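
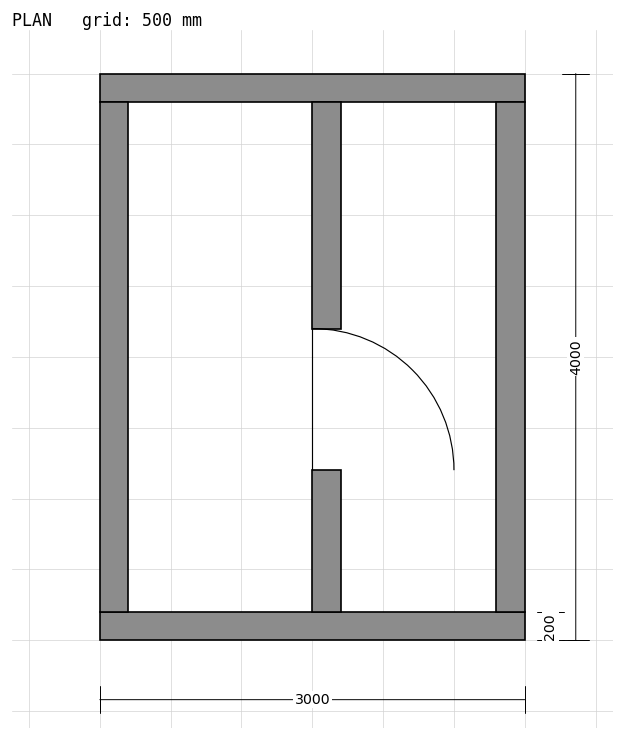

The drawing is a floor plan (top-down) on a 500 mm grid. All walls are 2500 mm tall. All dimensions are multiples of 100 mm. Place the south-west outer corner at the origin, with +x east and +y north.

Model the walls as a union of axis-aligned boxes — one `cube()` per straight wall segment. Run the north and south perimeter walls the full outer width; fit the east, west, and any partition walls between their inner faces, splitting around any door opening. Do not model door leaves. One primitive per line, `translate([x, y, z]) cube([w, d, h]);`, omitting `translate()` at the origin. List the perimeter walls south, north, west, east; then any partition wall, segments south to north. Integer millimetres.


cube([3000, 200, 2500]);
translate([0, 3800, 0]) cube([3000, 200, 2500]);
translate([0, 200, 0]) cube([200, 3600, 2500]);
translate([2800, 200, 0]) cube([200, 3600, 2500]);
translate([1500, 200, 0]) cube([200, 1000, 2500]);
translate([1500, 2200, 0]) cube([200, 1600, 2500]);


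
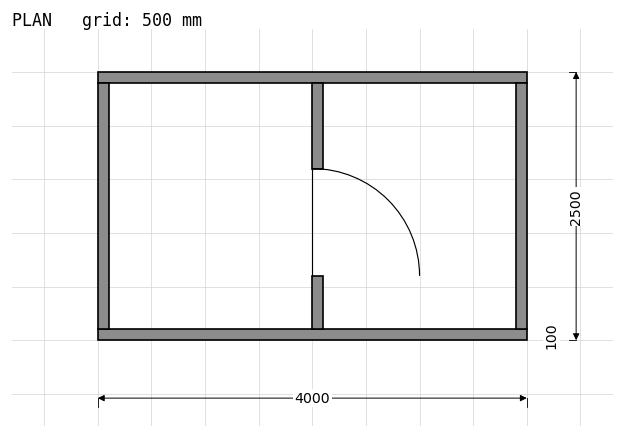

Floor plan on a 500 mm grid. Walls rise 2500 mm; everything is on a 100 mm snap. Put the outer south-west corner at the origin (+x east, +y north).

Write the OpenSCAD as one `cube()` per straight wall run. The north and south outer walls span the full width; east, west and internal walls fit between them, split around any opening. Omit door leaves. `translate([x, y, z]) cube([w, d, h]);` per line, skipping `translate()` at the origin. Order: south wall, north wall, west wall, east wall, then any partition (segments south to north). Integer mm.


cube([4000, 100, 2500]);
translate([0, 2400, 0]) cube([4000, 100, 2500]);
translate([0, 100, 0]) cube([100, 2300, 2500]);
translate([3900, 100, 0]) cube([100, 2300, 2500]);
translate([2000, 100, 0]) cube([100, 500, 2500]);
translate([2000, 1600, 0]) cube([100, 800, 2500]);


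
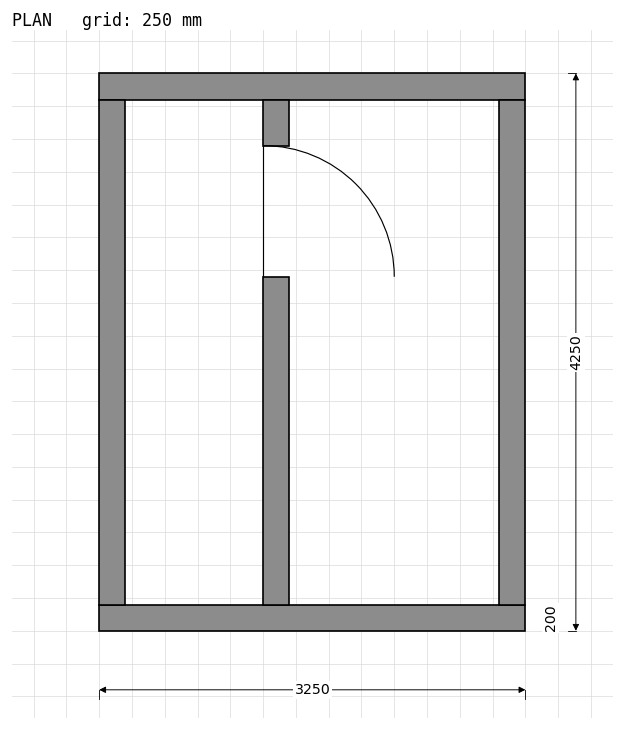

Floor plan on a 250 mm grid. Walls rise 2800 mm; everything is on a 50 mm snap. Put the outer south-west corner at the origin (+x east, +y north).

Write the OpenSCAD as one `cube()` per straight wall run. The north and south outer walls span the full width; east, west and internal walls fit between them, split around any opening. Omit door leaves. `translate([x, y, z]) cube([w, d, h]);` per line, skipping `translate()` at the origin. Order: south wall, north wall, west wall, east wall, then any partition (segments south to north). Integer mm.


cube([3250, 200, 2800]);
translate([0, 4050, 0]) cube([3250, 200, 2800]);
translate([0, 200, 0]) cube([200, 3850, 2800]);
translate([3050, 200, 0]) cube([200, 3850, 2800]);
translate([1250, 200, 0]) cube([200, 2500, 2800]);
translate([1250, 3700, 0]) cube([200, 350, 2800]);


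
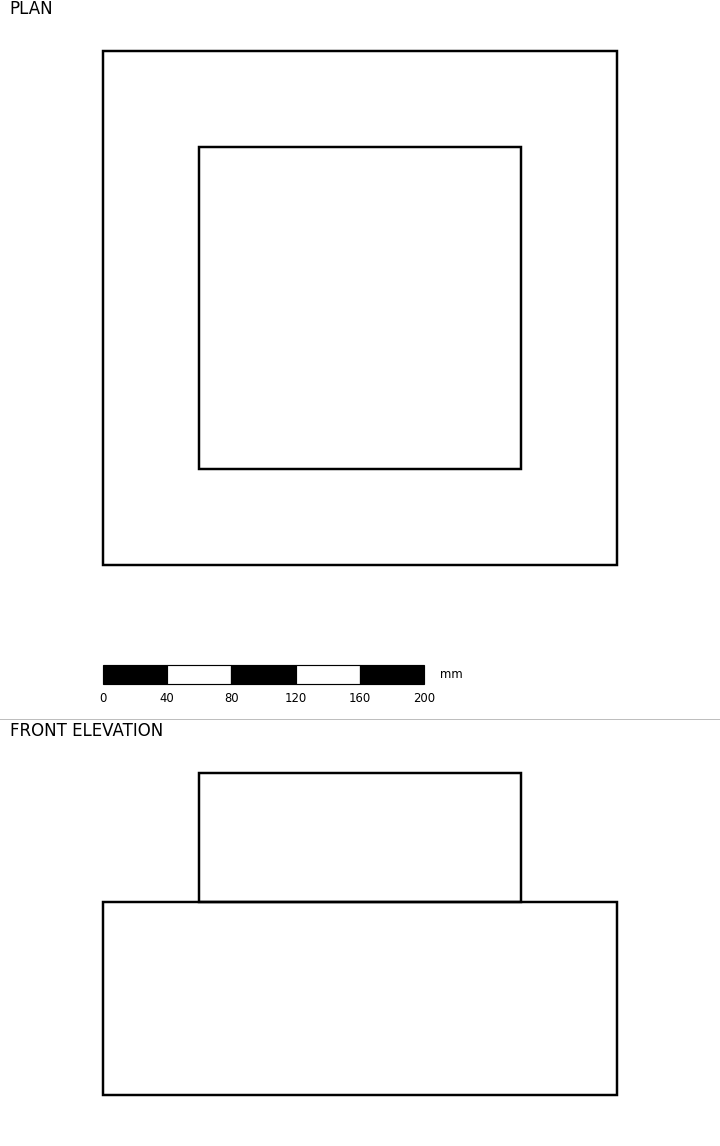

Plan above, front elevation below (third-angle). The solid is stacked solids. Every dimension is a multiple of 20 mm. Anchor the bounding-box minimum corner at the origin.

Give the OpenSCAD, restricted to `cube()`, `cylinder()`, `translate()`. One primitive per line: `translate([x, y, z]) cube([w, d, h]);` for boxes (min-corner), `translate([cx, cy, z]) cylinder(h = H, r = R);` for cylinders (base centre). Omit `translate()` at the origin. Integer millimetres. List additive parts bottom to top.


cube([320, 320, 120]);
translate([60, 60, 120]) cube([200, 200, 80]);


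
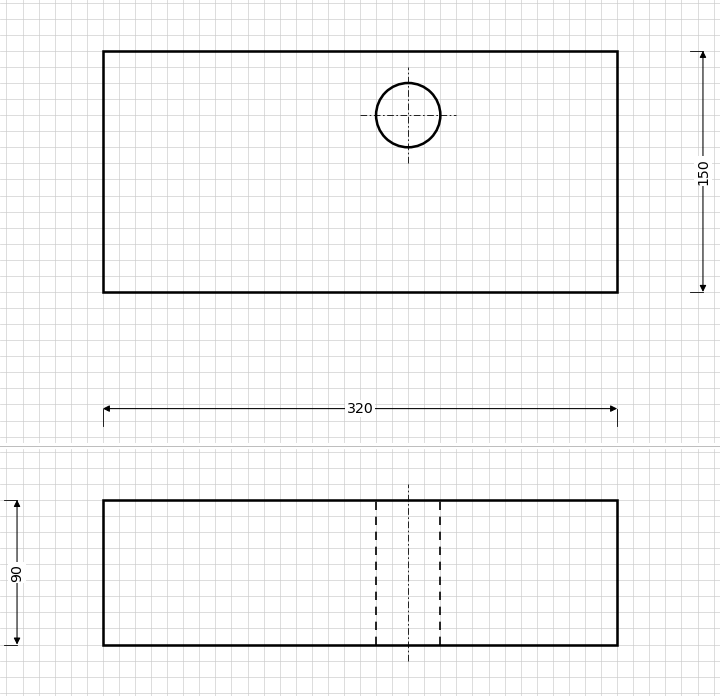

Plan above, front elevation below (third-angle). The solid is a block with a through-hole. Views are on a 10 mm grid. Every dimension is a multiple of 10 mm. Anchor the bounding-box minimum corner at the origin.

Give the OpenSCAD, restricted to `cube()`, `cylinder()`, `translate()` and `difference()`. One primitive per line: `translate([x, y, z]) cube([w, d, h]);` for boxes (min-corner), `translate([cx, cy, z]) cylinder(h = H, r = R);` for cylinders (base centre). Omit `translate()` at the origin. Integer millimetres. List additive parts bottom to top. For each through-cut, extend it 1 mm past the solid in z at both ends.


difference() {
  cube([320, 150, 90]);
  translate([190, 110, -1]) cylinder(h = 92, r = 20);
}


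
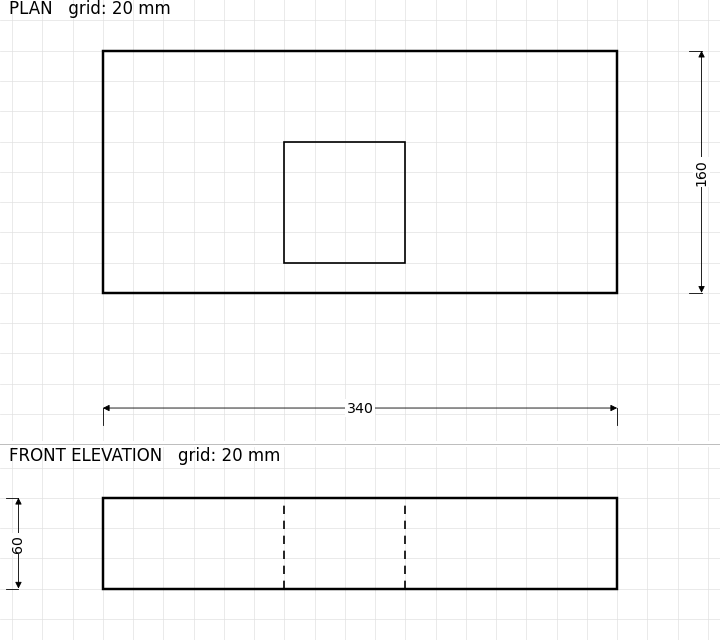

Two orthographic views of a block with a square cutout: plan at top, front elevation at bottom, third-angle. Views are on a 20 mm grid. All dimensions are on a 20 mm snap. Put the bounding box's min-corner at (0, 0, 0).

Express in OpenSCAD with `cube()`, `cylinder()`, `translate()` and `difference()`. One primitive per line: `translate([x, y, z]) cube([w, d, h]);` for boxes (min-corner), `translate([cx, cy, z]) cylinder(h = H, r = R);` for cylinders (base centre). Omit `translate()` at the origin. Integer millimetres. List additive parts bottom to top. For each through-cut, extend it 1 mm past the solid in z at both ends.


difference() {
  cube([340, 160, 60]);
  translate([120, 20, -1]) cube([80, 80, 62]);
}


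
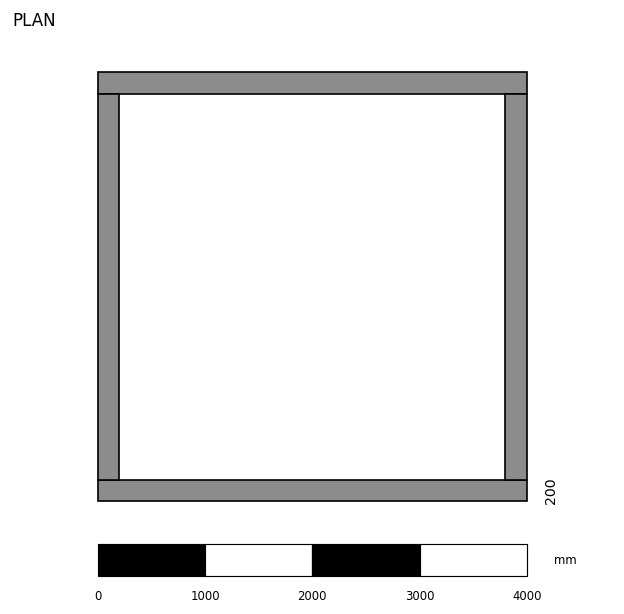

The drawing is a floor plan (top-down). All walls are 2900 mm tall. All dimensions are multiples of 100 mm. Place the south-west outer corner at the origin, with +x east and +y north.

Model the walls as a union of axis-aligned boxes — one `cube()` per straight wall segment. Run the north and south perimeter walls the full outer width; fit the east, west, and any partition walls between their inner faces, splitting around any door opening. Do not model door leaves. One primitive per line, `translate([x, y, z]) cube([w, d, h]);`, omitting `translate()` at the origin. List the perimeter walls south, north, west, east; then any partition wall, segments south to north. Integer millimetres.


cube([4000, 200, 2900]);
translate([0, 3800, 0]) cube([4000, 200, 2900]);
translate([0, 200, 0]) cube([200, 3600, 2900]);
translate([3800, 200, 0]) cube([200, 3600, 2900]);


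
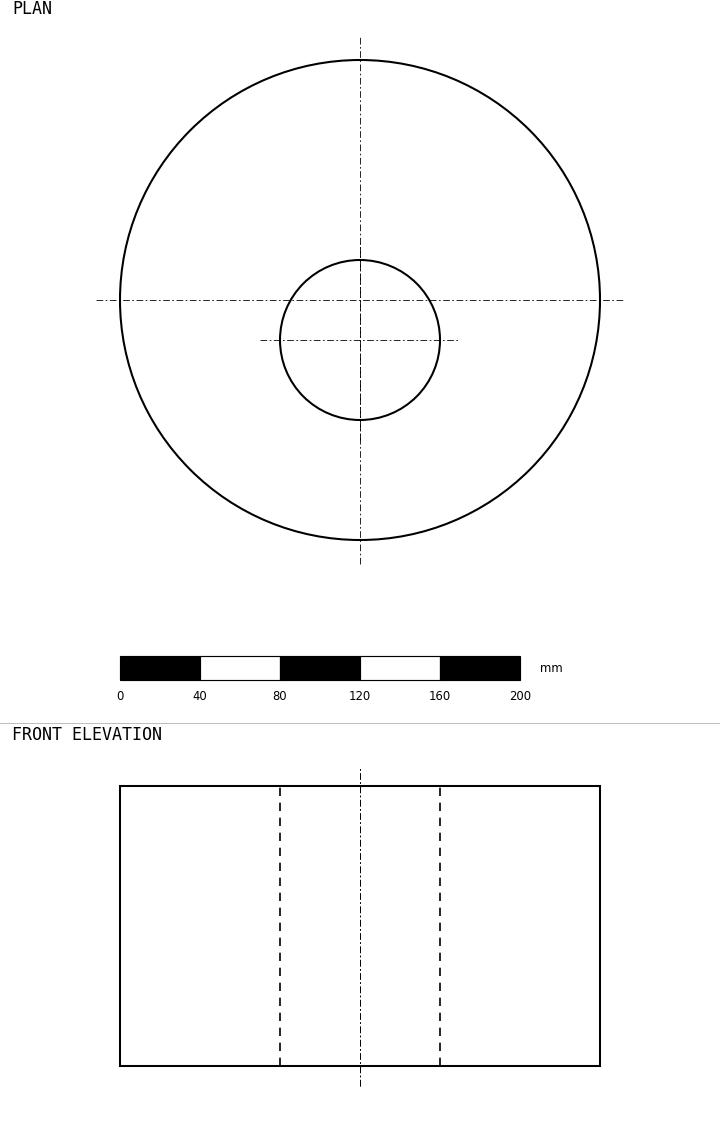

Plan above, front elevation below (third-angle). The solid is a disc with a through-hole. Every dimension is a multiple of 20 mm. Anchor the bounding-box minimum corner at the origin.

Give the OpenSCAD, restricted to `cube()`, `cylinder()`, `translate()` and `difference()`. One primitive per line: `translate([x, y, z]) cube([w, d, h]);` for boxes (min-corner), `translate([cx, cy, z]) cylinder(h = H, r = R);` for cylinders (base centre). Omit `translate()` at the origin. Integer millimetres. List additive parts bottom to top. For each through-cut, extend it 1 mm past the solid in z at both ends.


difference() {
  translate([120, 120, 0]) cylinder(h = 140, r = 120);
  translate([120, 100, -1]) cylinder(h = 142, r = 40);
}


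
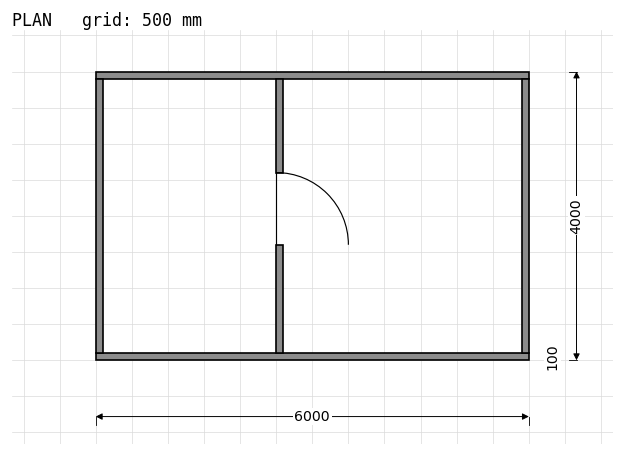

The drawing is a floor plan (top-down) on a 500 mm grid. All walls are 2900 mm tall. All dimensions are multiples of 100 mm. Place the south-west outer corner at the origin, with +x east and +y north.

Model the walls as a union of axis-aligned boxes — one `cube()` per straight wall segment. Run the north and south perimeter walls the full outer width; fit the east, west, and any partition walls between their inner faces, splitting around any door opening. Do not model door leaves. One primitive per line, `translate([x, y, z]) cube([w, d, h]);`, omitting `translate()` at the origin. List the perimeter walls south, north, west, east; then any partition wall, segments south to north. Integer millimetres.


cube([6000, 100, 2900]);
translate([0, 3900, 0]) cube([6000, 100, 2900]);
translate([0, 100, 0]) cube([100, 3800, 2900]);
translate([5900, 100, 0]) cube([100, 3800, 2900]);
translate([2500, 100, 0]) cube([100, 1500, 2900]);
translate([2500, 2600, 0]) cube([100, 1300, 2900]);


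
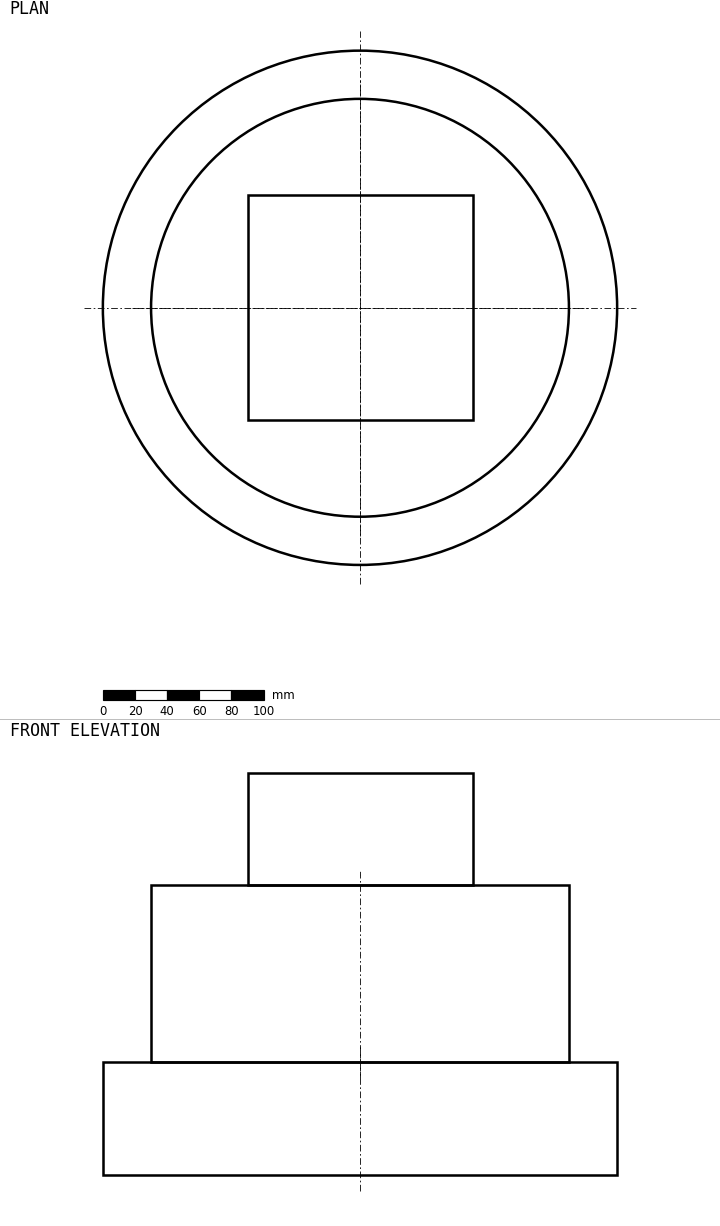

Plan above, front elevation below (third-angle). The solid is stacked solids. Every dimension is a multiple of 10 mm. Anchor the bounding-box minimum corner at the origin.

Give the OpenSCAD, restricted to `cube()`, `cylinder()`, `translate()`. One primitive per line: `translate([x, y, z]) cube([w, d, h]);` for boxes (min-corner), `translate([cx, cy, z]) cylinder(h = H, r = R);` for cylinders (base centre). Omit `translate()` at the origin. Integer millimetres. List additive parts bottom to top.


translate([160, 160, 0]) cylinder(h = 70, r = 160);
translate([160, 160, 70]) cylinder(h = 110, r = 130);
translate([90, 90, 180]) cube([140, 140, 70]);


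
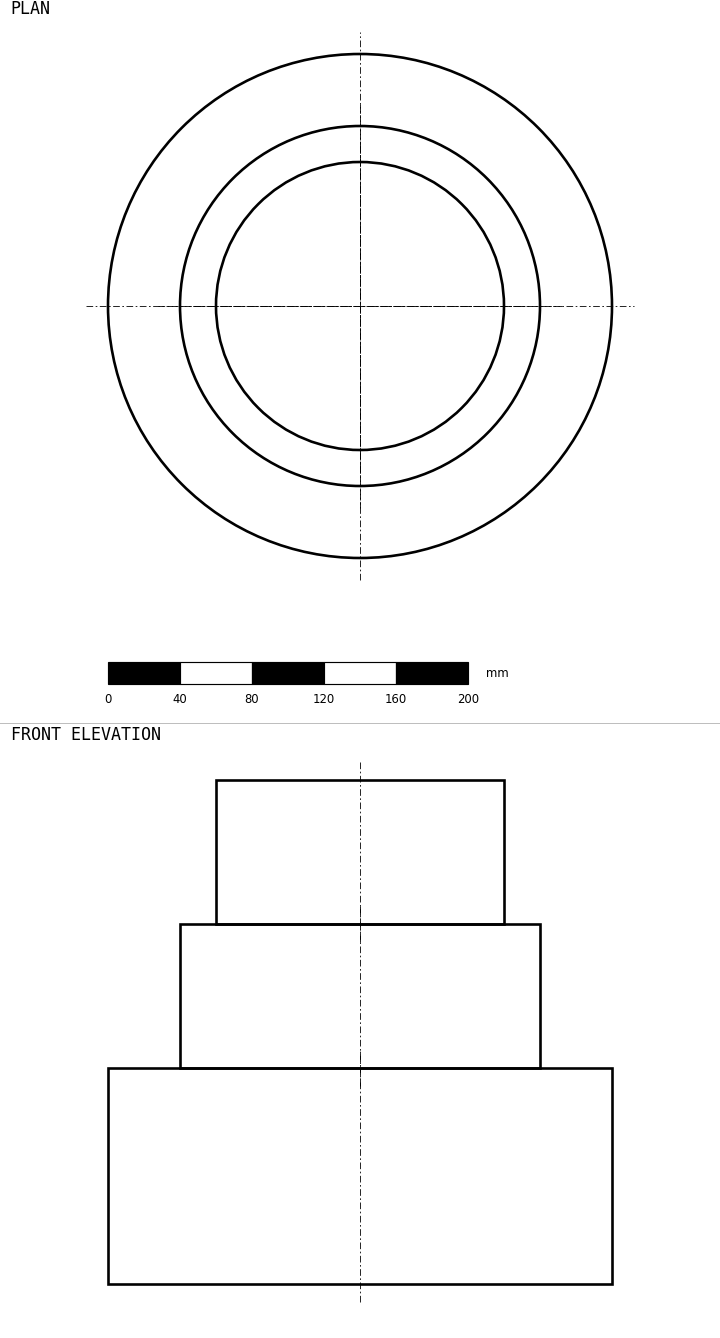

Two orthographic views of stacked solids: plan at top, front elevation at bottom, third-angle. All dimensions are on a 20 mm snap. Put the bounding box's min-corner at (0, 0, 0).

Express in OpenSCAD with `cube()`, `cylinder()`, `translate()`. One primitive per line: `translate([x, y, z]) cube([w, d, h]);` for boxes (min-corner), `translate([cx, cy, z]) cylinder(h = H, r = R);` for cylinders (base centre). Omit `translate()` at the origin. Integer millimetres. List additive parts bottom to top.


translate([140, 140, 0]) cylinder(h = 120, r = 140);
translate([140, 140, 120]) cylinder(h = 80, r = 100);
translate([140, 140, 200]) cylinder(h = 80, r = 80);


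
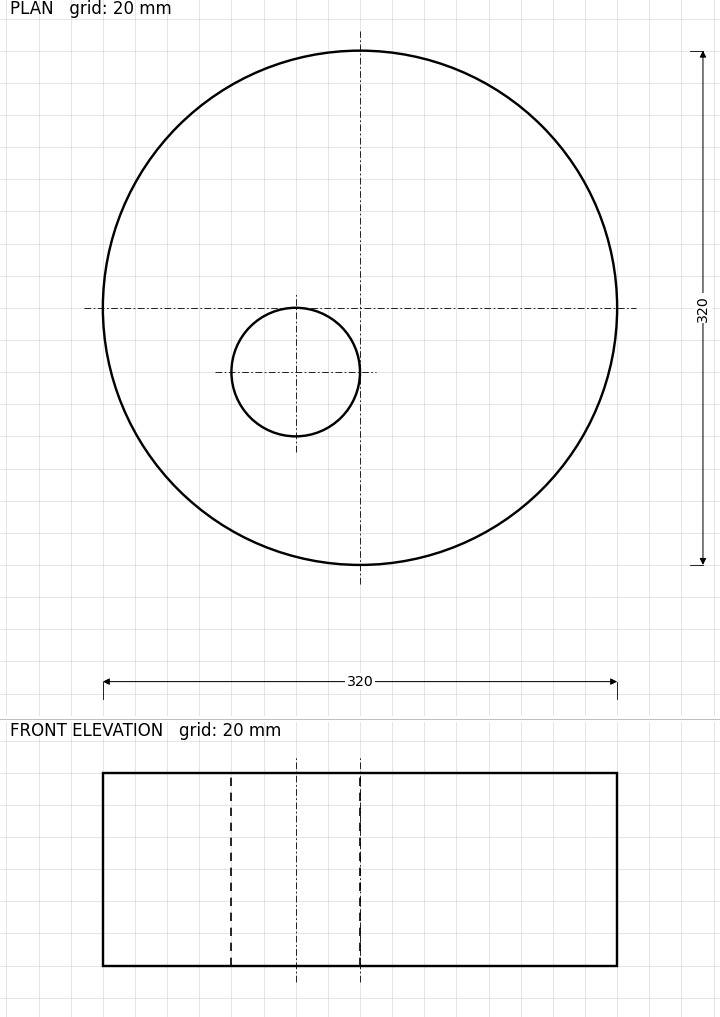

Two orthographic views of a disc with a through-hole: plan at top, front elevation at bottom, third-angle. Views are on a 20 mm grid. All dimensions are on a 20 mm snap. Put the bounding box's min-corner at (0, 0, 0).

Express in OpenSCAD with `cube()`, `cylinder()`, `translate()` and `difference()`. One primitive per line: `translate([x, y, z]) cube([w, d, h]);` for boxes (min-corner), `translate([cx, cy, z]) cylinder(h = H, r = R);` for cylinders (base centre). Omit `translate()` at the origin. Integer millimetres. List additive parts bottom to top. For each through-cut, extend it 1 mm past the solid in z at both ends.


difference() {
  translate([160, 160, 0]) cylinder(h = 120, r = 160);
  translate([120, 120, -1]) cylinder(h = 122, r = 40);
}


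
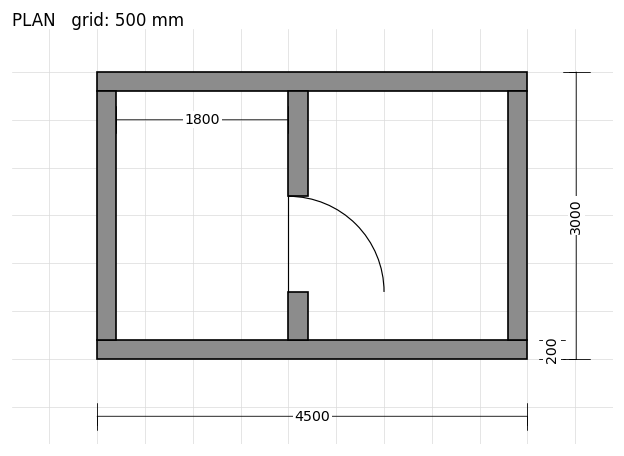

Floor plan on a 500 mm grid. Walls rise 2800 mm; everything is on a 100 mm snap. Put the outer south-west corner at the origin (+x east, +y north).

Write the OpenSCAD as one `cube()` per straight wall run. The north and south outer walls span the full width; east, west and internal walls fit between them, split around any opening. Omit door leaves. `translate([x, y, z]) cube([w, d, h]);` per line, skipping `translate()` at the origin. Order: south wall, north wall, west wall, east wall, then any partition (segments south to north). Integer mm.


cube([4500, 200, 2800]);
translate([0, 2800, 0]) cube([4500, 200, 2800]);
translate([0, 200, 0]) cube([200, 2600, 2800]);
translate([4300, 200, 0]) cube([200, 2600, 2800]);
translate([2000, 200, 0]) cube([200, 500, 2800]);
translate([2000, 1700, 0]) cube([200, 1100, 2800]);


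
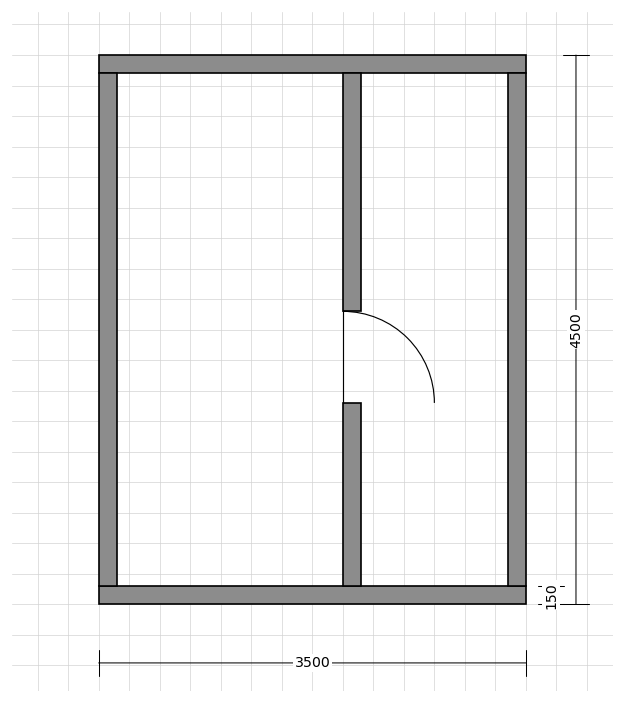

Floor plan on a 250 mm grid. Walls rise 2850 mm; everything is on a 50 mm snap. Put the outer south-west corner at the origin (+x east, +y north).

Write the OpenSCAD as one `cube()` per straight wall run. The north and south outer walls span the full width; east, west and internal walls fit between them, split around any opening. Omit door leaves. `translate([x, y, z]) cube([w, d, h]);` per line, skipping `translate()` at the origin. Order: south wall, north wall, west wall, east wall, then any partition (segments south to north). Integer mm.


cube([3500, 150, 2850]);
translate([0, 4350, 0]) cube([3500, 150, 2850]);
translate([0, 150, 0]) cube([150, 4200, 2850]);
translate([3350, 150, 0]) cube([150, 4200, 2850]);
translate([2000, 150, 0]) cube([150, 1500, 2850]);
translate([2000, 2400, 0]) cube([150, 1950, 2850]);


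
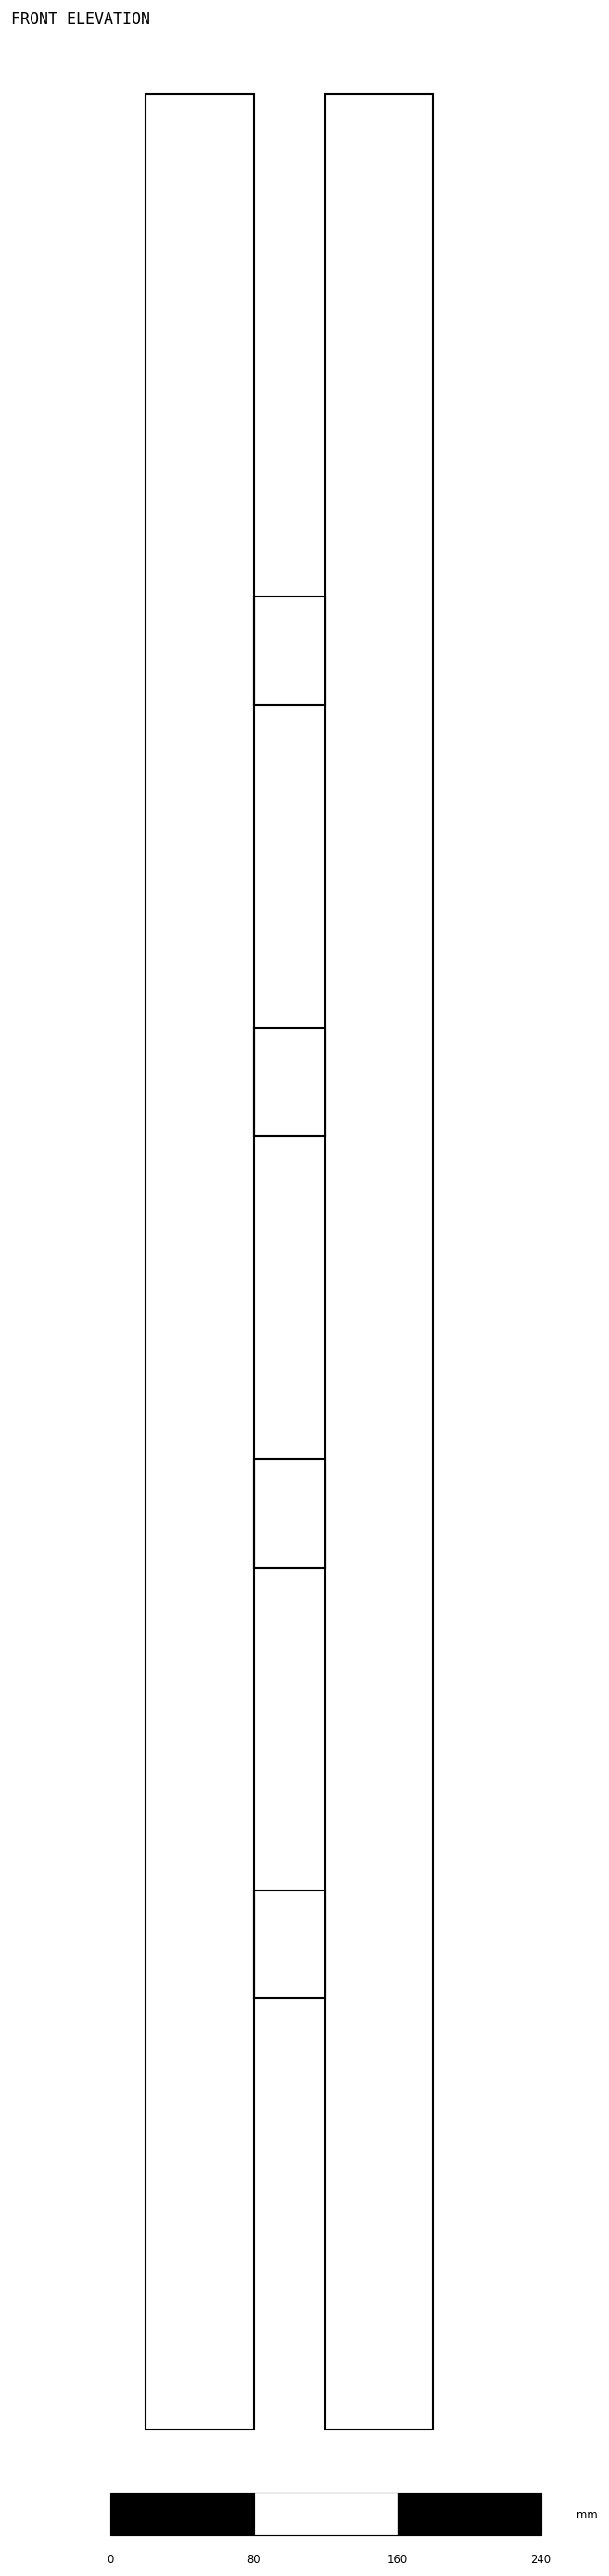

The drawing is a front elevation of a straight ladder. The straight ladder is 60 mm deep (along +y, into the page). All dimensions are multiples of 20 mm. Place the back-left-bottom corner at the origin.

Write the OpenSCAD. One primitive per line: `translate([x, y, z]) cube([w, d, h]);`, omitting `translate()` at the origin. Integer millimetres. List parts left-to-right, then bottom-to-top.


cube([60, 60, 1300]);
translate([60, 0, 240]) cube([40, 60, 60]);
translate([60, 0, 480]) cube([40, 60, 60]);
translate([60, 0, 720]) cube([40, 60, 60]);
translate([60, 0, 960]) cube([40, 60, 60]);
translate([100, 0, 0]) cube([60, 60, 1300]);


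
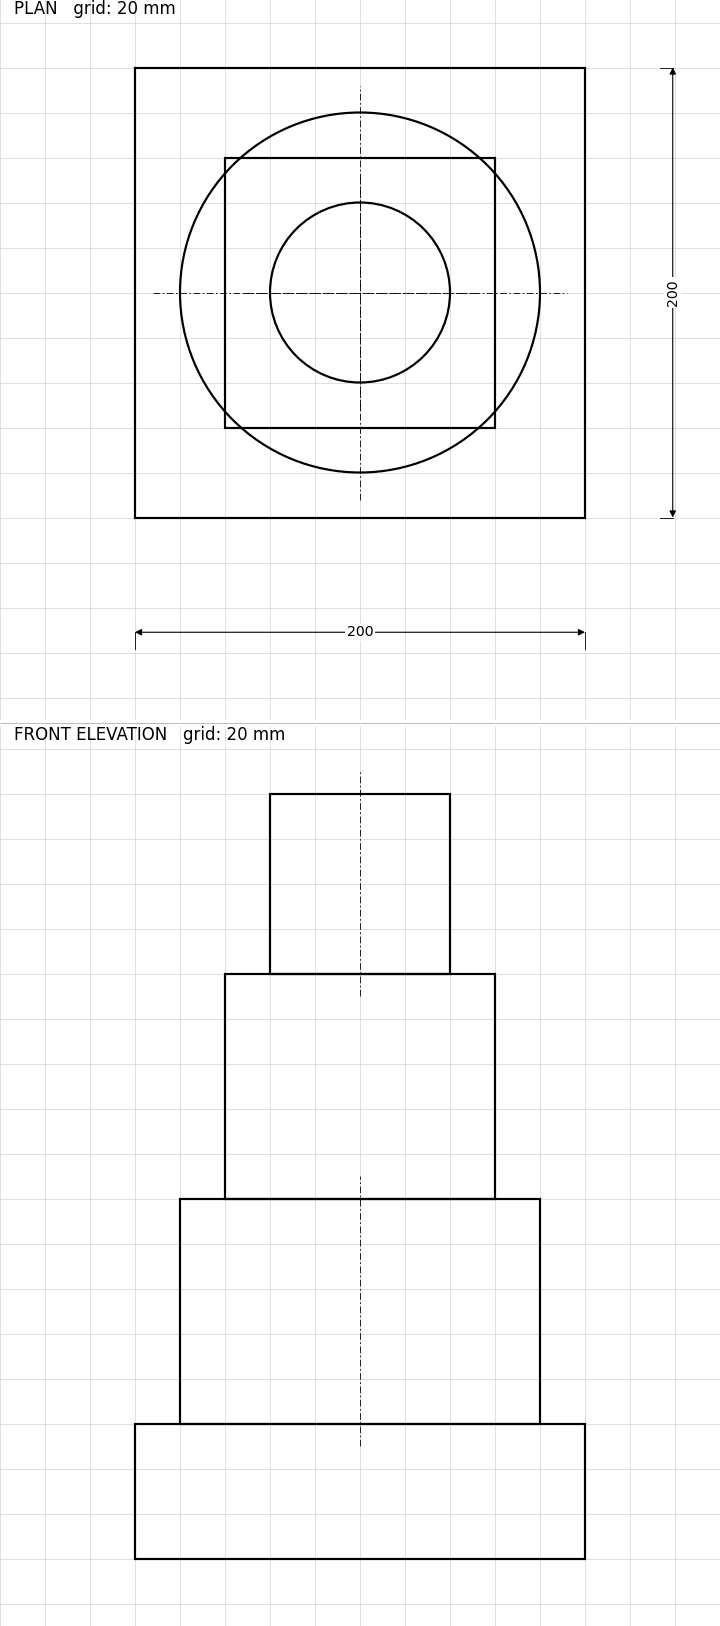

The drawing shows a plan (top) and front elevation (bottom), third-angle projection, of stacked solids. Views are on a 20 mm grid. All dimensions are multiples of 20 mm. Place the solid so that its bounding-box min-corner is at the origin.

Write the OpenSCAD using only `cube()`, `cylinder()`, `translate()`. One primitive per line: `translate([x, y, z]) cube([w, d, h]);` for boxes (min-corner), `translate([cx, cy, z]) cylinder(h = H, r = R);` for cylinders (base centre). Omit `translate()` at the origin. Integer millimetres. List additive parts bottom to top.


cube([200, 200, 60]);
translate([100, 100, 60]) cylinder(h = 100, r = 80);
translate([40, 40, 160]) cube([120, 120, 100]);
translate([100, 100, 260]) cylinder(h = 80, r = 40);


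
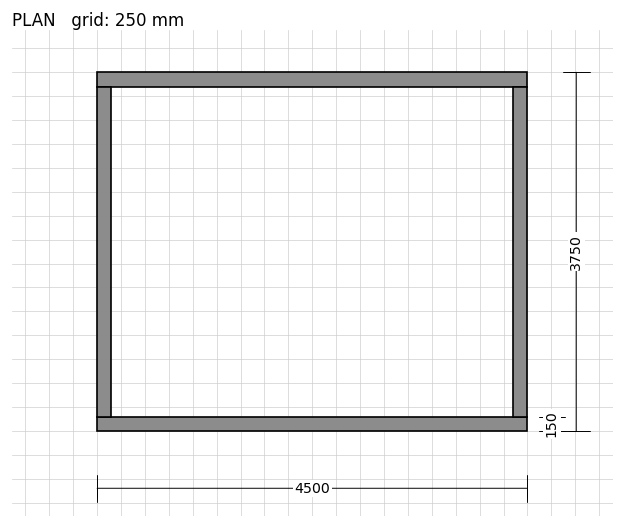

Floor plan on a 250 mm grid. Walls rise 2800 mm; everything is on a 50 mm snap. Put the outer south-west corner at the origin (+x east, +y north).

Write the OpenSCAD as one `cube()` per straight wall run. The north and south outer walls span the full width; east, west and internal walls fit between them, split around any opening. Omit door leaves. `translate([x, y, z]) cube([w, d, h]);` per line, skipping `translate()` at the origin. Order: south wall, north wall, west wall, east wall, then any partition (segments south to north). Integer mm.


cube([4500, 150, 2800]);
translate([0, 3600, 0]) cube([4500, 150, 2800]);
translate([0, 150, 0]) cube([150, 3450, 2800]);
translate([4350, 150, 0]) cube([150, 3450, 2800]);


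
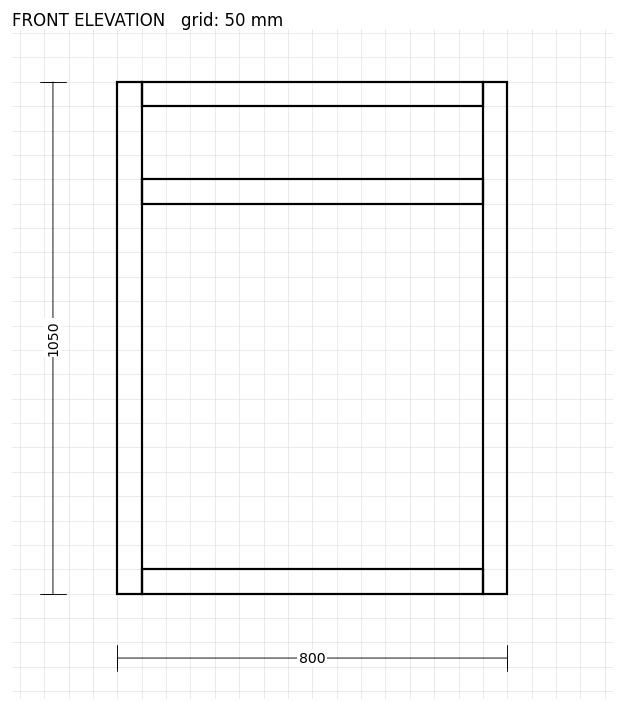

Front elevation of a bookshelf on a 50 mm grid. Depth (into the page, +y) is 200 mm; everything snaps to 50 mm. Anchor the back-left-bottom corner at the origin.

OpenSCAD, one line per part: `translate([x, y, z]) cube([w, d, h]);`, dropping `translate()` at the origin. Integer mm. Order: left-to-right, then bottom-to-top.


cube([50, 200, 1050]);
translate([50, 0, 0]) cube([700, 200, 50]);
translate([50, 0, 800]) cube([700, 200, 50]);
translate([50, 0, 1000]) cube([700, 200, 50]);
translate([750, 0, 0]) cube([50, 200, 1050]);


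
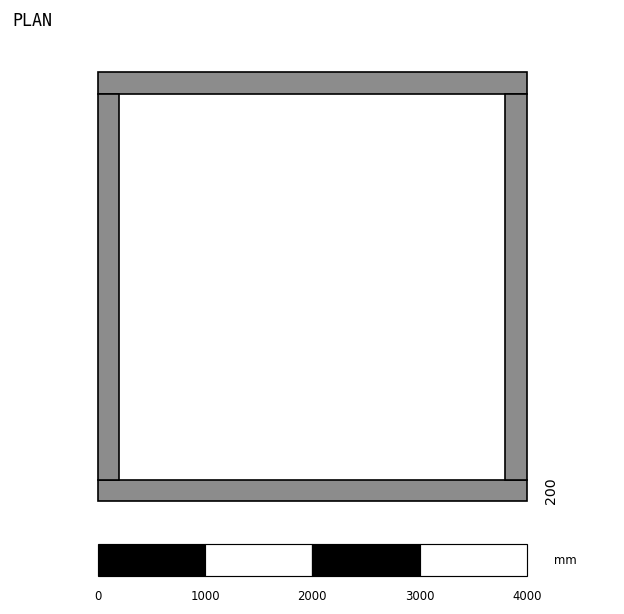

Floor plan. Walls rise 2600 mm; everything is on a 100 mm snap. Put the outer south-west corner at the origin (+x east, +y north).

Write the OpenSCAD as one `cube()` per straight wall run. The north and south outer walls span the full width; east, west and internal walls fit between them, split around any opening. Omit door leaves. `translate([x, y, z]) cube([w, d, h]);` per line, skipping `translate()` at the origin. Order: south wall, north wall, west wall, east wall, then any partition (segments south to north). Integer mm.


cube([4000, 200, 2600]);
translate([0, 3800, 0]) cube([4000, 200, 2600]);
translate([0, 200, 0]) cube([200, 3600, 2600]);
translate([3800, 200, 0]) cube([200, 3600, 2600]);


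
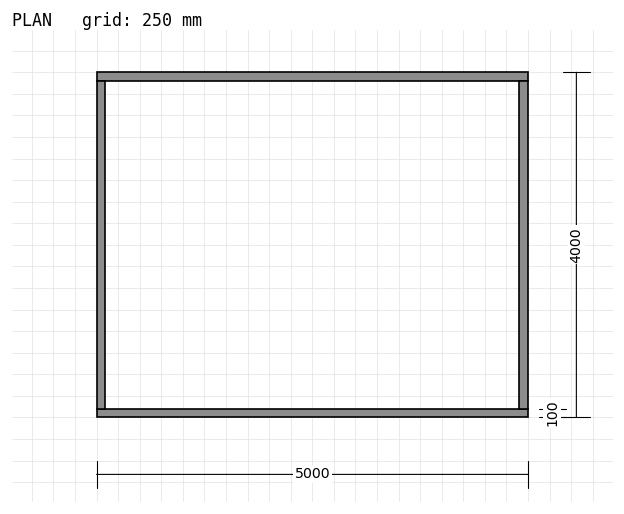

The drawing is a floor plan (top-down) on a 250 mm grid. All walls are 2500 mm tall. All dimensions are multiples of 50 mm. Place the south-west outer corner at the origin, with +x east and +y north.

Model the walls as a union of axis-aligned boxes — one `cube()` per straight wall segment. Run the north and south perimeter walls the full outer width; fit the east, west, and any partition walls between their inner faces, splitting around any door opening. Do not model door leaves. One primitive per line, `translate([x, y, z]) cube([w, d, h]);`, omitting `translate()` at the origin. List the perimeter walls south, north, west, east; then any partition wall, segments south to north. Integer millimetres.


cube([5000, 100, 2500]);
translate([0, 3900, 0]) cube([5000, 100, 2500]);
translate([0, 100, 0]) cube([100, 3800, 2500]);
translate([4900, 100, 0]) cube([100, 3800, 2500]);


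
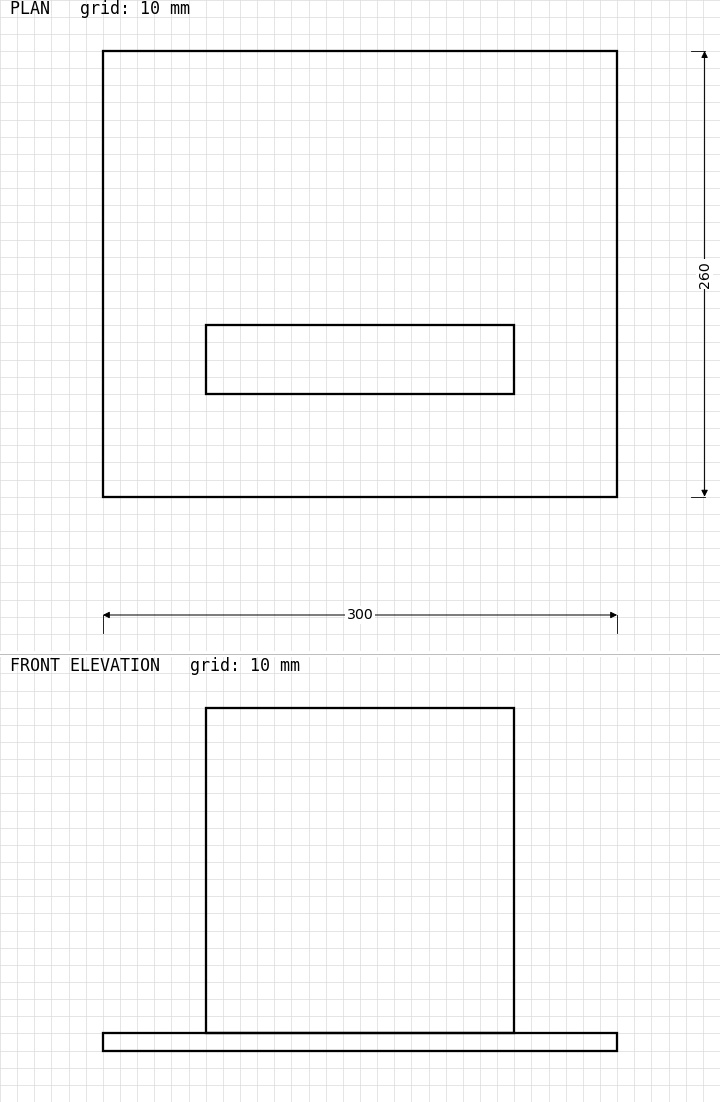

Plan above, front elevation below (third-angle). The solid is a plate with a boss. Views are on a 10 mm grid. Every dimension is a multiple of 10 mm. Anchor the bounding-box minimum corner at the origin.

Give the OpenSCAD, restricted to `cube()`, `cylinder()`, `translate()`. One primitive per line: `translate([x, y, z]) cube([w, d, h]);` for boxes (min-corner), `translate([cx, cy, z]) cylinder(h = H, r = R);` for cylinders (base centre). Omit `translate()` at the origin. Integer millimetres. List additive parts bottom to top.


cube([300, 260, 10]);
translate([60, 60, 10]) cube([180, 40, 190]);


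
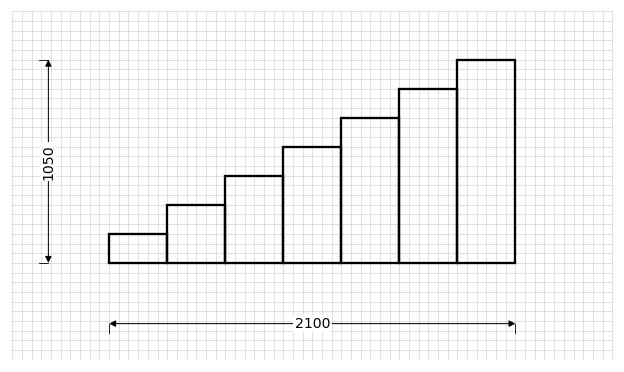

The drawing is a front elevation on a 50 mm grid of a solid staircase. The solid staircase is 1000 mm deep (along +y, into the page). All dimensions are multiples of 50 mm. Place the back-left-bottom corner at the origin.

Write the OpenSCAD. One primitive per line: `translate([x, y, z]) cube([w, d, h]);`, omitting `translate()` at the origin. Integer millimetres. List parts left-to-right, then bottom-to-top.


cube([300, 1000, 150]);
translate([300, 0, 0]) cube([300, 1000, 300]);
translate([600, 0, 0]) cube([300, 1000, 450]);
translate([900, 0, 0]) cube([300, 1000, 600]);
translate([1200, 0, 0]) cube([300, 1000, 750]);
translate([1500, 0, 0]) cube([300, 1000, 900]);
translate([1800, 0, 0]) cube([300, 1000, 1050]);


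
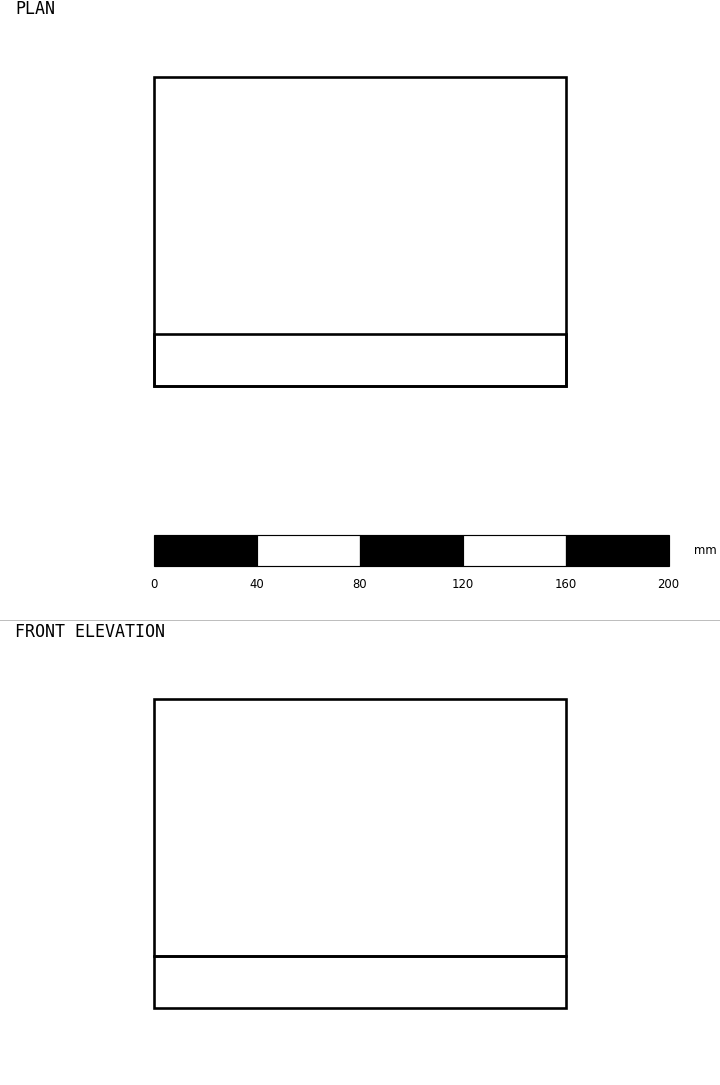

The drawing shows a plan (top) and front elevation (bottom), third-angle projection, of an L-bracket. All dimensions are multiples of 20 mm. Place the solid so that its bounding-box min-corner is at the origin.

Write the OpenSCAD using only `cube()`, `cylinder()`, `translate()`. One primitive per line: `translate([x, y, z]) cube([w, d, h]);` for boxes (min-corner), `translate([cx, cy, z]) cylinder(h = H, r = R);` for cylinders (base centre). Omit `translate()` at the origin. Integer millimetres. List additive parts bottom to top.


cube([160, 120, 20]);
translate([0, 0, 20]) cube([160, 20, 100]);


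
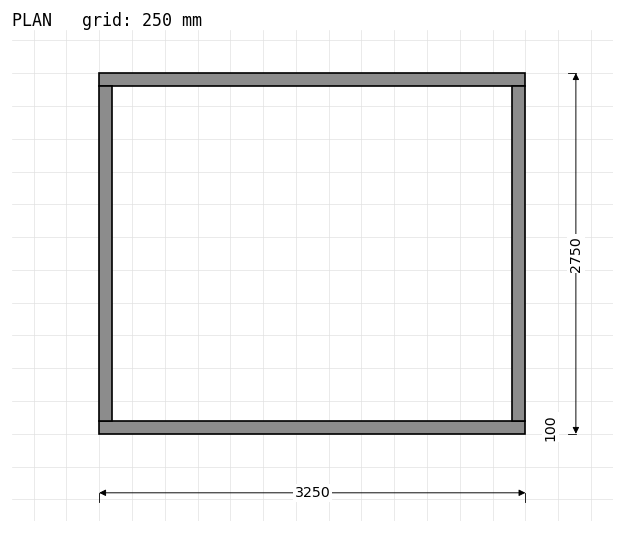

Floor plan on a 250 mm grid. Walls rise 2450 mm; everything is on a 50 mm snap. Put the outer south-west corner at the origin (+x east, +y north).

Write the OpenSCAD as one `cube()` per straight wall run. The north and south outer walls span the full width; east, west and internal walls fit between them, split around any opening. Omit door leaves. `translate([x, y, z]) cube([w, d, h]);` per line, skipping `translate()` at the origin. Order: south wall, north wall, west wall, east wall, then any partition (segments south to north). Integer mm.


cube([3250, 100, 2450]);
translate([0, 2650, 0]) cube([3250, 100, 2450]);
translate([0, 100, 0]) cube([100, 2550, 2450]);
translate([3150, 100, 0]) cube([100, 2550, 2450]);


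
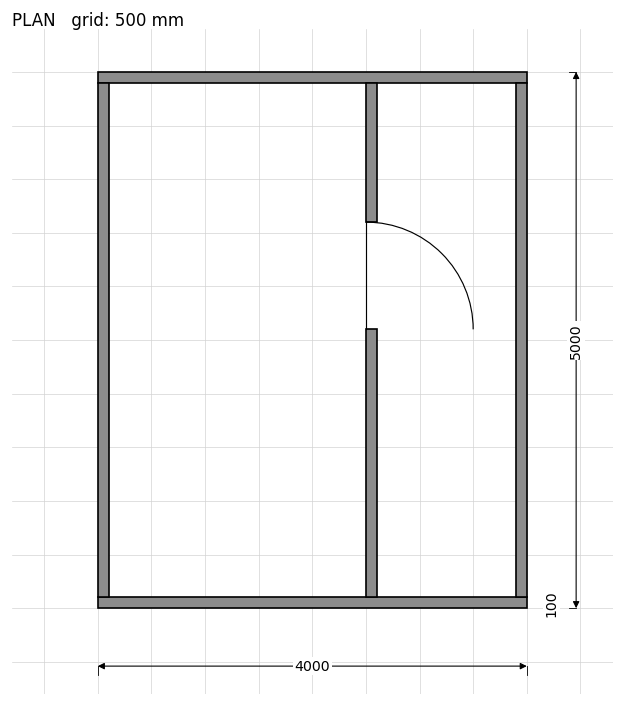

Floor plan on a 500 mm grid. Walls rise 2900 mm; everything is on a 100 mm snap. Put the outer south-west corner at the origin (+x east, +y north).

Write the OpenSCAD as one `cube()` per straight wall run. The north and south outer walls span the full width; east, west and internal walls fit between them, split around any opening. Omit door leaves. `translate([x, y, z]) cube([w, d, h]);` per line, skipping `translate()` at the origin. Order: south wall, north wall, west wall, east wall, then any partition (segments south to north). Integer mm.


cube([4000, 100, 2900]);
translate([0, 4900, 0]) cube([4000, 100, 2900]);
translate([0, 100, 0]) cube([100, 4800, 2900]);
translate([3900, 100, 0]) cube([100, 4800, 2900]);
translate([2500, 100, 0]) cube([100, 2500, 2900]);
translate([2500, 3600, 0]) cube([100, 1300, 2900]);


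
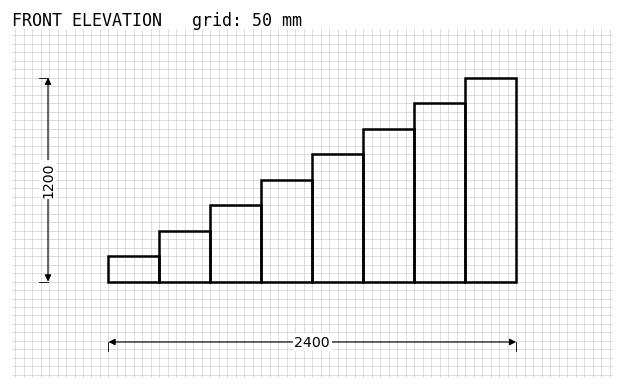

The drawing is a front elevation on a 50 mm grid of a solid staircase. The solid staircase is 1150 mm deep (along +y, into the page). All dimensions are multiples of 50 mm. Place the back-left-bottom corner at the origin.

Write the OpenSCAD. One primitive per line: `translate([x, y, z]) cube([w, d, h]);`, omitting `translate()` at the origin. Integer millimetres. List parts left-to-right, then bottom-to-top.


cube([300, 1150, 150]);
translate([300, 0, 0]) cube([300, 1150, 300]);
translate([600, 0, 0]) cube([300, 1150, 450]);
translate([900, 0, 0]) cube([300, 1150, 600]);
translate([1200, 0, 0]) cube([300, 1150, 750]);
translate([1500, 0, 0]) cube([300, 1150, 900]);
translate([1800, 0, 0]) cube([300, 1150, 1050]);
translate([2100, 0, 0]) cube([300, 1150, 1200]);


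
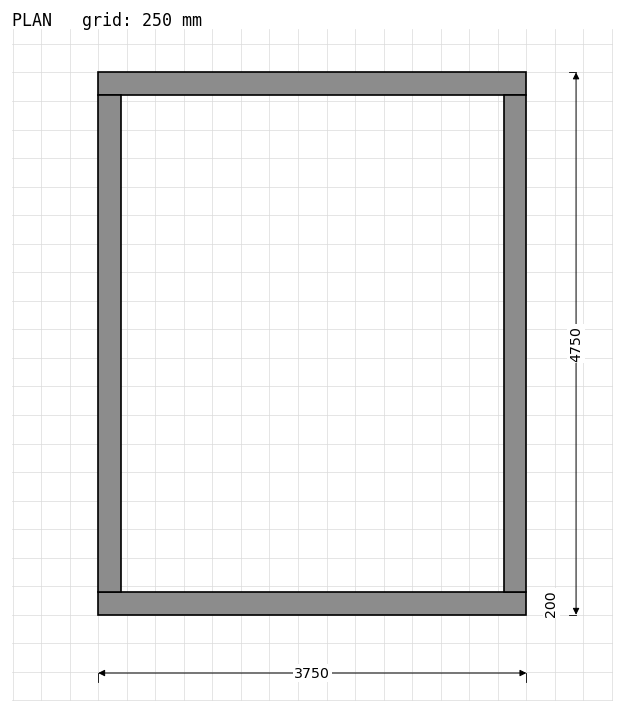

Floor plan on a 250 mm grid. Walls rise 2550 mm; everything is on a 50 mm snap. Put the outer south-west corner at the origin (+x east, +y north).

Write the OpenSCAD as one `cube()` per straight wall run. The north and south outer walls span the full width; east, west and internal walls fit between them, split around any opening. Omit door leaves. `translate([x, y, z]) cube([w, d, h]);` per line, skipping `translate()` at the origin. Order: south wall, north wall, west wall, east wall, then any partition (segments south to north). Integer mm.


cube([3750, 200, 2550]);
translate([0, 4550, 0]) cube([3750, 200, 2550]);
translate([0, 200, 0]) cube([200, 4350, 2550]);
translate([3550, 200, 0]) cube([200, 4350, 2550]);


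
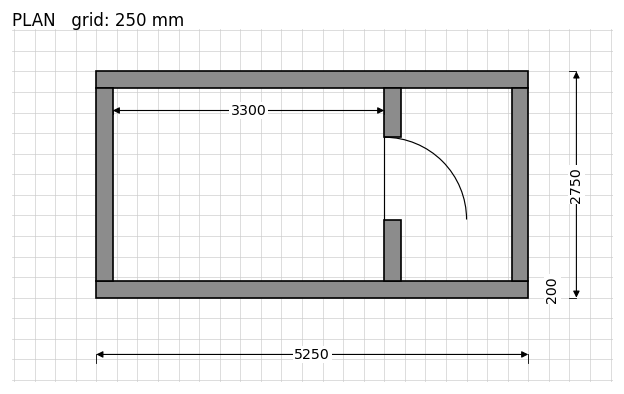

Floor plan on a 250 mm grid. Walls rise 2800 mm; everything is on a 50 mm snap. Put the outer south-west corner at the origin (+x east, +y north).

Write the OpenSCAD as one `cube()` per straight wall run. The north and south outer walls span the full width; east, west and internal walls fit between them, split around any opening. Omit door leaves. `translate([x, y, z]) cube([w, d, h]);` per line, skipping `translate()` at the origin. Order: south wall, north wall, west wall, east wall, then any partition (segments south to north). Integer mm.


cube([5250, 200, 2800]);
translate([0, 2550, 0]) cube([5250, 200, 2800]);
translate([0, 200, 0]) cube([200, 2350, 2800]);
translate([5050, 200, 0]) cube([200, 2350, 2800]);
translate([3500, 200, 0]) cube([200, 750, 2800]);
translate([3500, 1950, 0]) cube([200, 600, 2800]);


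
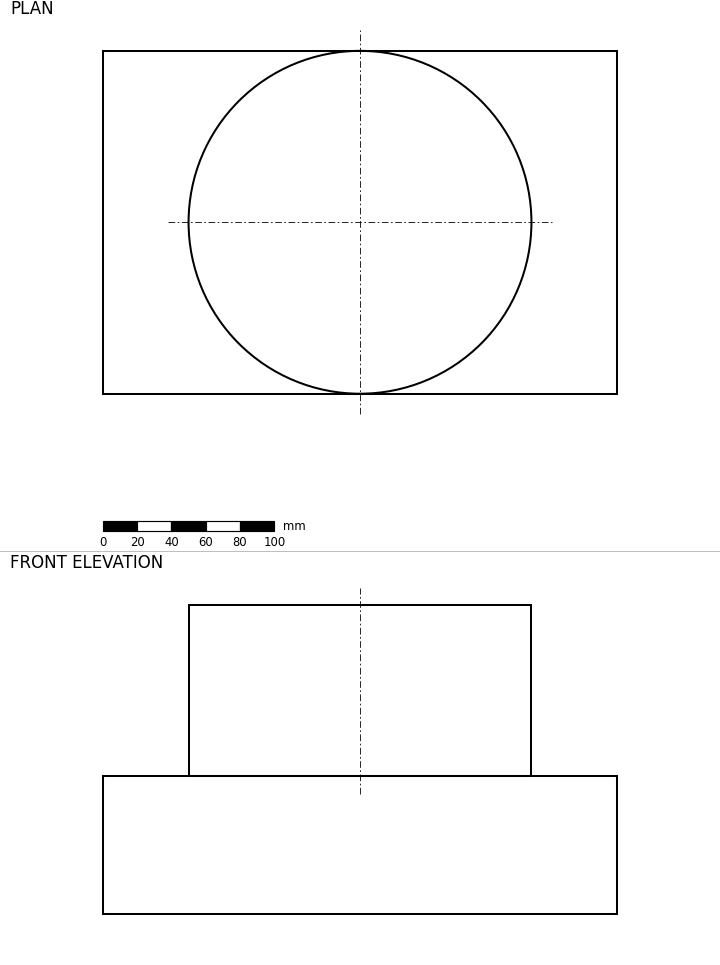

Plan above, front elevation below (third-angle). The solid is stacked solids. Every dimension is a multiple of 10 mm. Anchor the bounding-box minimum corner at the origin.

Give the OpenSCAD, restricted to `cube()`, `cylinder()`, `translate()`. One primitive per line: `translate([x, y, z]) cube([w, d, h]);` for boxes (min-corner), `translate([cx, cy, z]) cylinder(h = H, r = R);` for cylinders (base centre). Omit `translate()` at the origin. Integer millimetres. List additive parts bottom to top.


cube([300, 200, 80]);
translate([150, 100, 80]) cylinder(h = 100, r = 100);


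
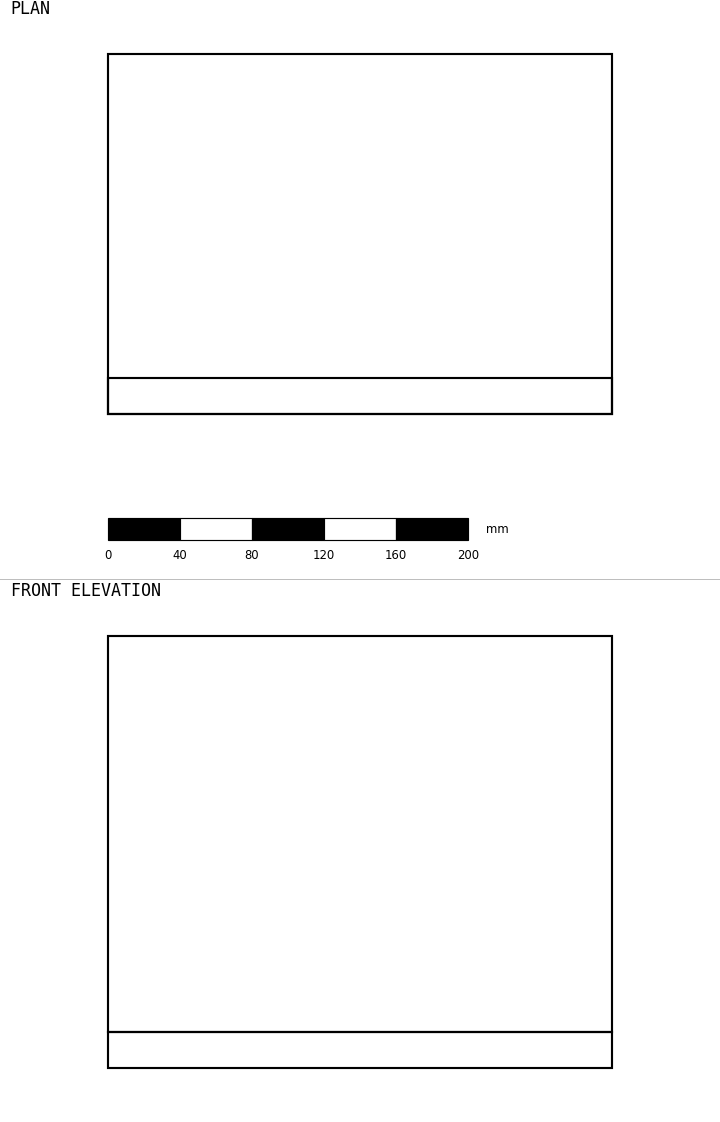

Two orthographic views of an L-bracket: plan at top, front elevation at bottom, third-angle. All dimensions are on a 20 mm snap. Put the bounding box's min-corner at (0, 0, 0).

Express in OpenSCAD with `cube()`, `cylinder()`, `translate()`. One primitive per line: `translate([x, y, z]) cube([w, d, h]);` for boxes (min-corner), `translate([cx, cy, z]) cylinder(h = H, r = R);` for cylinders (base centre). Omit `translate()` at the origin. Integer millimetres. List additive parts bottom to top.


cube([280, 200, 20]);
translate([0, 0, 20]) cube([280, 20, 220]);


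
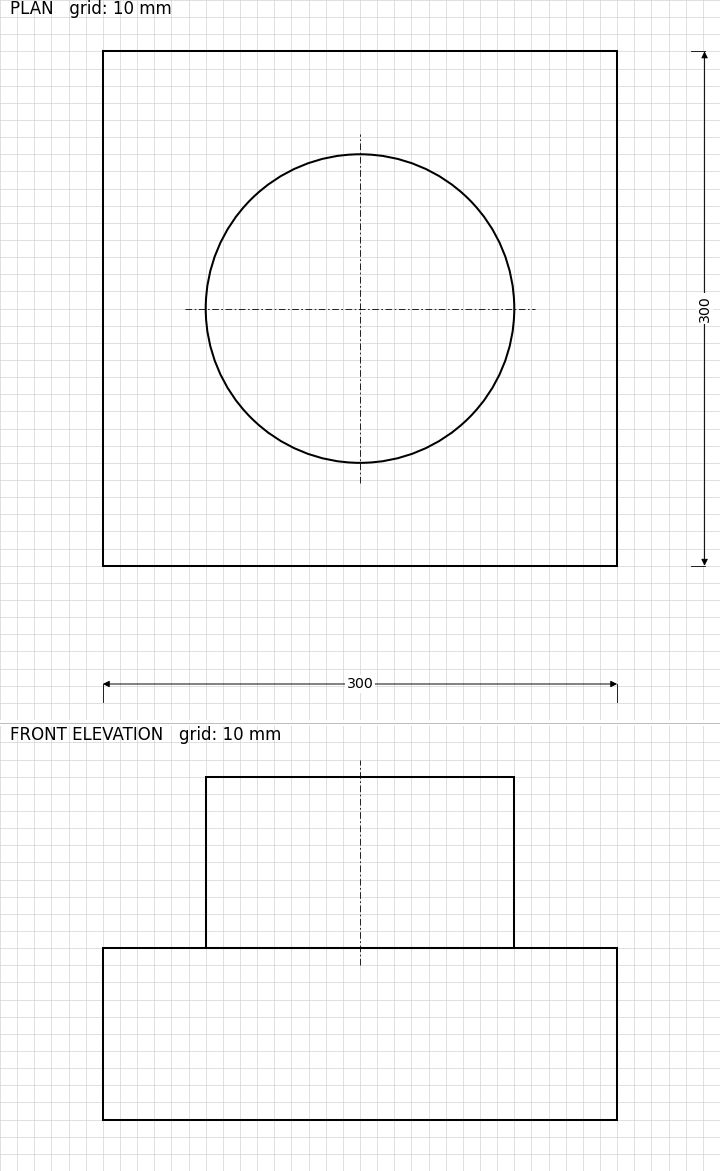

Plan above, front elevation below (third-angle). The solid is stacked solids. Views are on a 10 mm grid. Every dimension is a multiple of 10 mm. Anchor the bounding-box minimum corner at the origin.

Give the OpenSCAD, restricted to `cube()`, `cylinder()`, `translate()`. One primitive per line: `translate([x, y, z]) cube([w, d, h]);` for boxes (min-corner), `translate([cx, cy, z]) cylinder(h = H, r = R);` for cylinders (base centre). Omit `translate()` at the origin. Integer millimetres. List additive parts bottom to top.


cube([300, 300, 100]);
translate([150, 150, 100]) cylinder(h = 100, r = 90);


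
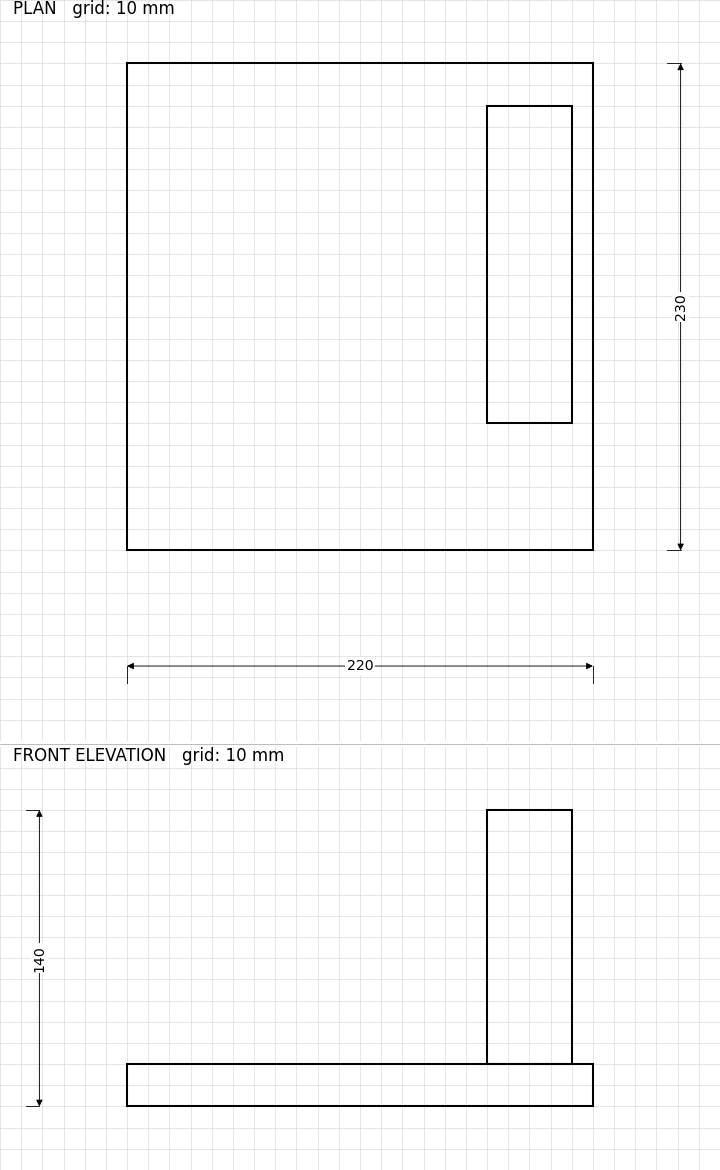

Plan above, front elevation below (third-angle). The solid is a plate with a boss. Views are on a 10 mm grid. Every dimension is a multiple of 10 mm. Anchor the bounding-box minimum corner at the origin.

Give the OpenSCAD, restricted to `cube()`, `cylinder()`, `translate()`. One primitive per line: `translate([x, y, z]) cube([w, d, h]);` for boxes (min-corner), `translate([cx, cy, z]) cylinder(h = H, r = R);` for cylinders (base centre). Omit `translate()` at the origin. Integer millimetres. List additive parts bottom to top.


cube([220, 230, 20]);
translate([170, 60, 20]) cube([40, 150, 120]);


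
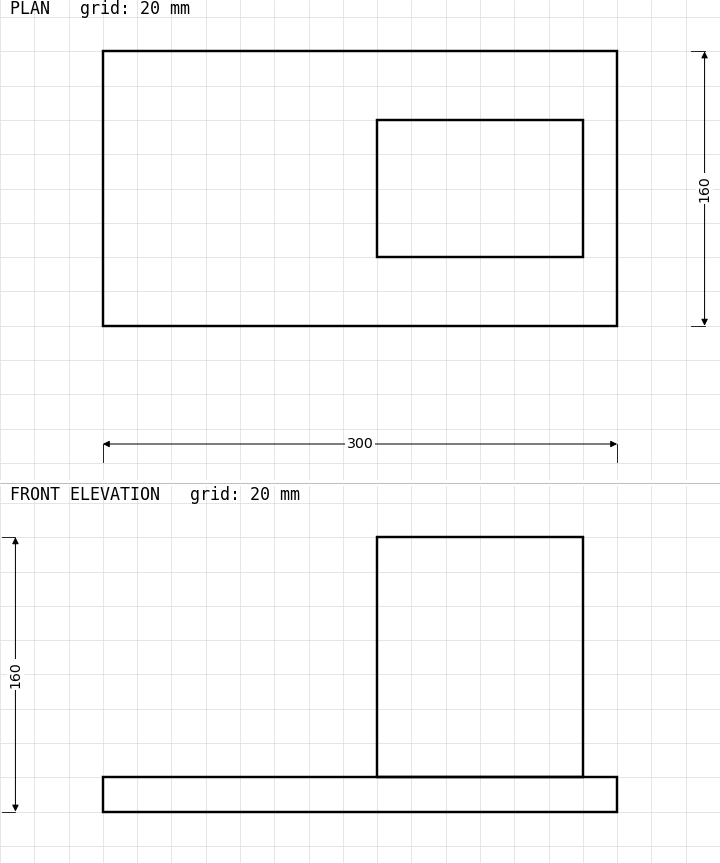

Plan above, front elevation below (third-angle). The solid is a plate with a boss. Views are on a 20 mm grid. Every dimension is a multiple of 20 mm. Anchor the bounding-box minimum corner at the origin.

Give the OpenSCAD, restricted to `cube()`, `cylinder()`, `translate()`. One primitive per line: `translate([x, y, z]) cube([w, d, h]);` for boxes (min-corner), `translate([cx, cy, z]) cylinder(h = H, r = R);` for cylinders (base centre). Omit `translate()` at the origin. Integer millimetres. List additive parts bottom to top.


cube([300, 160, 20]);
translate([160, 40, 20]) cube([120, 80, 140]);


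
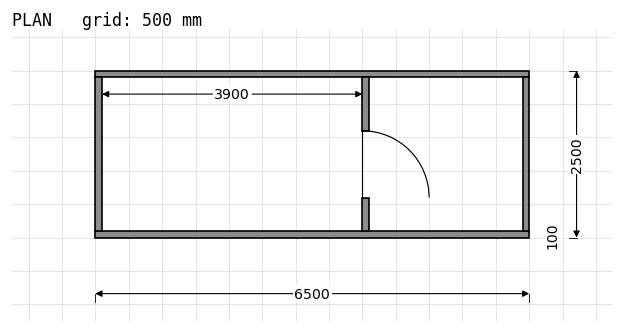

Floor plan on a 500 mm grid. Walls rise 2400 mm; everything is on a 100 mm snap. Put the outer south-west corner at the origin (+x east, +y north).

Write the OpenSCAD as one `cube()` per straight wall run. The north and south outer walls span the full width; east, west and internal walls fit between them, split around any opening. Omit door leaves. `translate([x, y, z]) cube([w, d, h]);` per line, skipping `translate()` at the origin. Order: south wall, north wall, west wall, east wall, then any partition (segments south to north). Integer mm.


cube([6500, 100, 2400]);
translate([0, 2400, 0]) cube([6500, 100, 2400]);
translate([0, 100, 0]) cube([100, 2300, 2400]);
translate([6400, 100, 0]) cube([100, 2300, 2400]);
translate([4000, 100, 0]) cube([100, 500, 2400]);
translate([4000, 1600, 0]) cube([100, 800, 2400]);


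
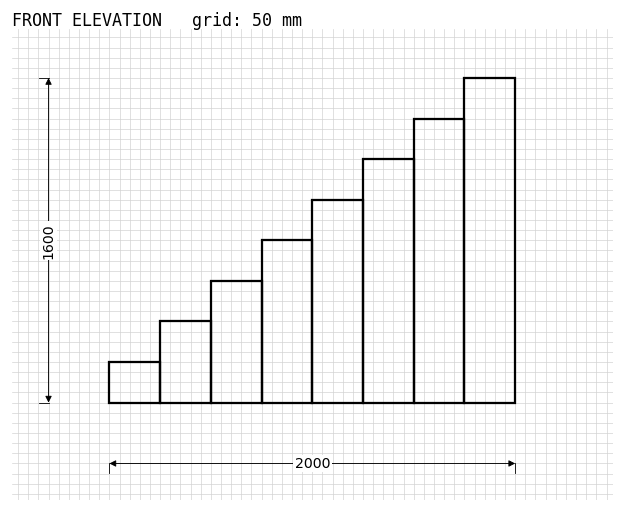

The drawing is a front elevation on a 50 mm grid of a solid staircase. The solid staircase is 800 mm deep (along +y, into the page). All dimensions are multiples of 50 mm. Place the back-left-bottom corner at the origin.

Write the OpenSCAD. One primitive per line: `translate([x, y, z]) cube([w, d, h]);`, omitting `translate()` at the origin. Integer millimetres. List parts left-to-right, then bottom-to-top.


cube([250, 800, 200]);
translate([250, 0, 0]) cube([250, 800, 400]);
translate([500, 0, 0]) cube([250, 800, 600]);
translate([750, 0, 0]) cube([250, 800, 800]);
translate([1000, 0, 0]) cube([250, 800, 1000]);
translate([1250, 0, 0]) cube([250, 800, 1200]);
translate([1500, 0, 0]) cube([250, 800, 1400]);
translate([1750, 0, 0]) cube([250, 800, 1600]);


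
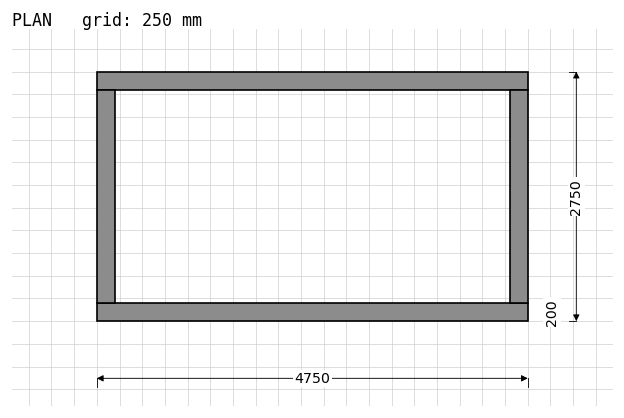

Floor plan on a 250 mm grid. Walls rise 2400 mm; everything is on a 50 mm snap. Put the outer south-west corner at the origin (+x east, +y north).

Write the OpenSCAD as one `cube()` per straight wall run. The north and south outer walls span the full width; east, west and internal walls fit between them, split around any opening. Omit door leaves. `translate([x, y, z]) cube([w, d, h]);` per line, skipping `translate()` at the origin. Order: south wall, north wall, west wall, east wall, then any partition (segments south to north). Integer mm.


cube([4750, 200, 2400]);
translate([0, 2550, 0]) cube([4750, 200, 2400]);
translate([0, 200, 0]) cube([200, 2350, 2400]);
translate([4550, 200, 0]) cube([200, 2350, 2400]);


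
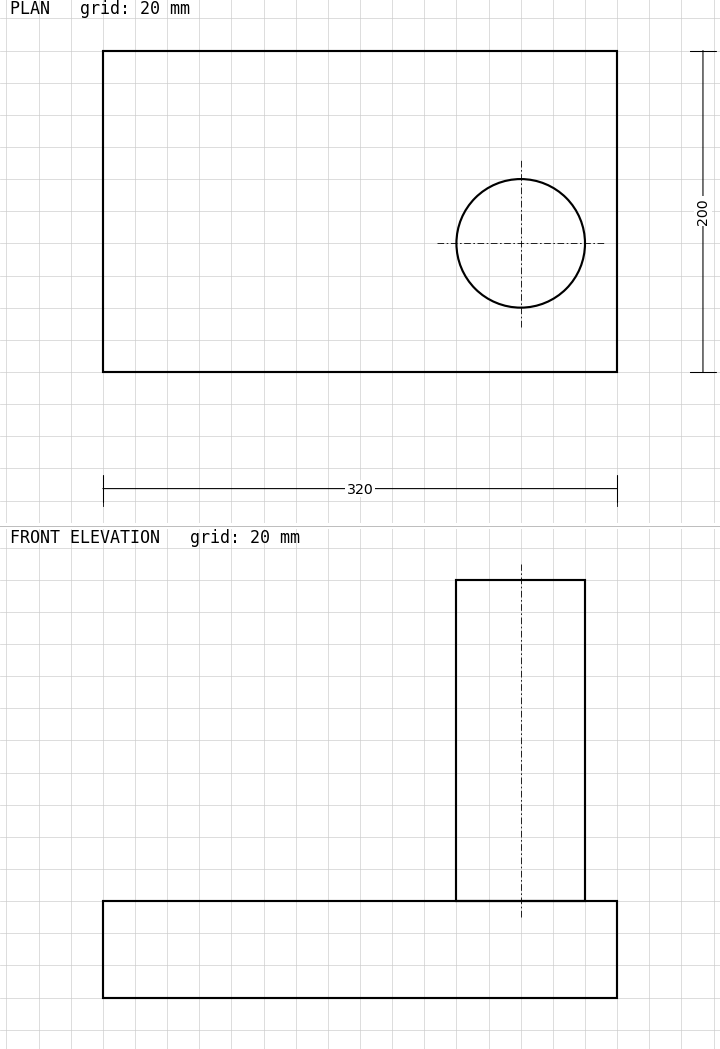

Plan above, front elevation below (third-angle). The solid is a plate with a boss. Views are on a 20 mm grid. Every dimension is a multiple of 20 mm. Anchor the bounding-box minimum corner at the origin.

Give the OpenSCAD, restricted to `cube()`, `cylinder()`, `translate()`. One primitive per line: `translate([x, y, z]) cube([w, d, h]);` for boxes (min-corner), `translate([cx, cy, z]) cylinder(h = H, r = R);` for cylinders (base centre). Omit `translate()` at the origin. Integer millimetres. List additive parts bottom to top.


cube([320, 200, 60]);
translate([260, 80, 60]) cylinder(h = 200, r = 40);


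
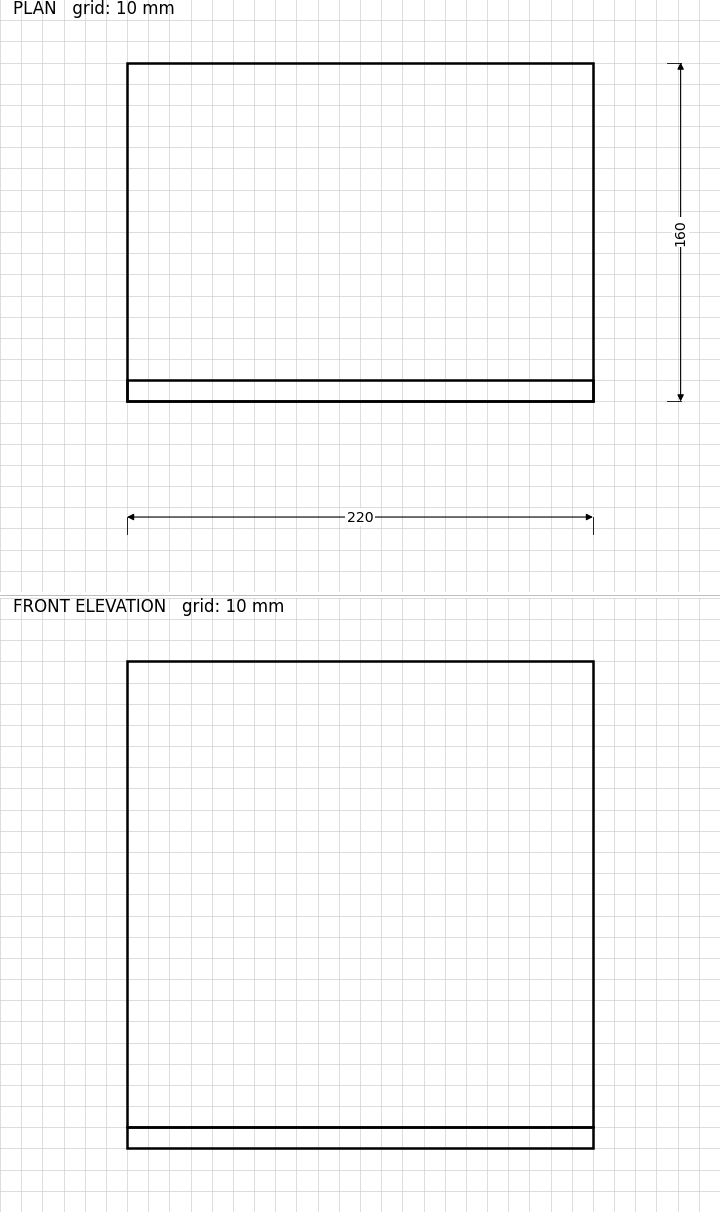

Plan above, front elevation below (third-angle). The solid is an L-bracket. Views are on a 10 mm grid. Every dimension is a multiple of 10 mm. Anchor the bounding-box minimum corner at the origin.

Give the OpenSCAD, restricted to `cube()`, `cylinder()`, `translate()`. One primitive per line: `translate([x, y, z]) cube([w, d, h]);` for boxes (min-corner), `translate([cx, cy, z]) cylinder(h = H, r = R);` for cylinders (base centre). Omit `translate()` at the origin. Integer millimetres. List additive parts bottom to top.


cube([220, 160, 10]);
translate([0, 0, 10]) cube([220, 10, 220]);
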